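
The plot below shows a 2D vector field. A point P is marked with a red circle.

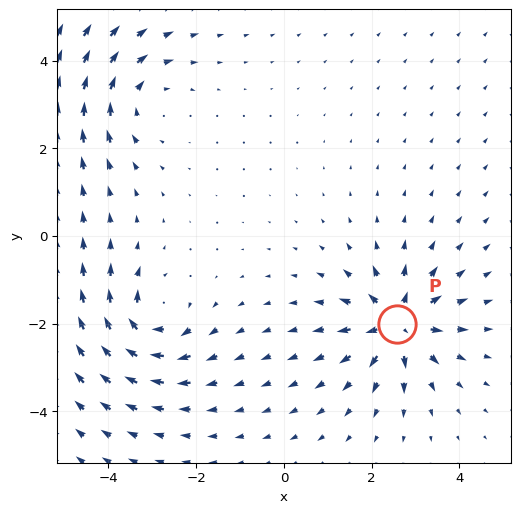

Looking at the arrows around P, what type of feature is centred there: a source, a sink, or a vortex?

At P (2.6, -2.0) the arrows spread outward. Divergence about +7, curl ≈0 — positive divergence with near-zero curl is a source.

source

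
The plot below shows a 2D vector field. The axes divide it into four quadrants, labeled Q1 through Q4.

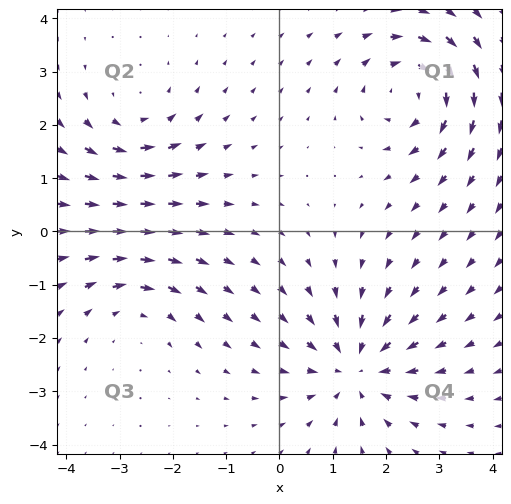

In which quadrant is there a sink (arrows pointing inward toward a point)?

The sink sits at approximately (1.4, -2.6), which lies in quadrant Q4. The divergence there is about -5, negative as expected for a sink.

Q4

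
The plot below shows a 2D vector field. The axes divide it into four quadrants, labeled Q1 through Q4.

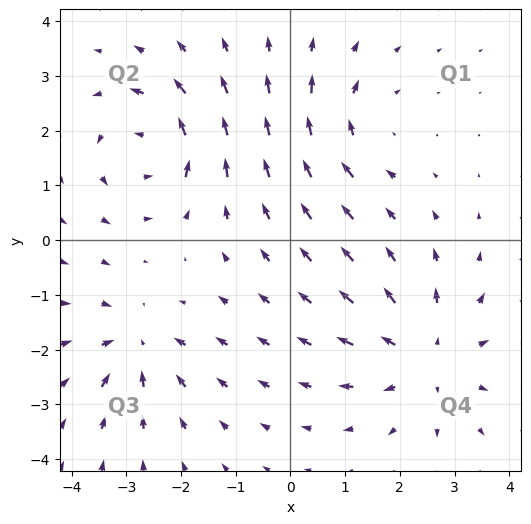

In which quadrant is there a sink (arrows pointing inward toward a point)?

The sink sits at approximately (-2.8, -1.9), which lies in quadrant Q3. The divergence there is about -4, negative as expected for a sink.

Q3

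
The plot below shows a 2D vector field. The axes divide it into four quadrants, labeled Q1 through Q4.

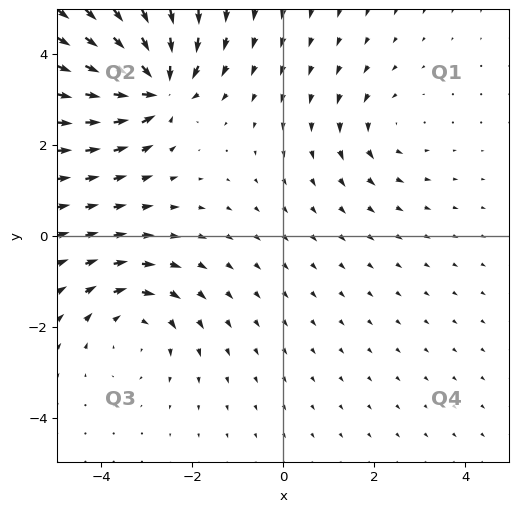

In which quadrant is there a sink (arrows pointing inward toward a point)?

Q2

The sink sits at approximately (-2.8, 3.3), which lies in quadrant Q2. The divergence there is about -7, negative as expected for a sink.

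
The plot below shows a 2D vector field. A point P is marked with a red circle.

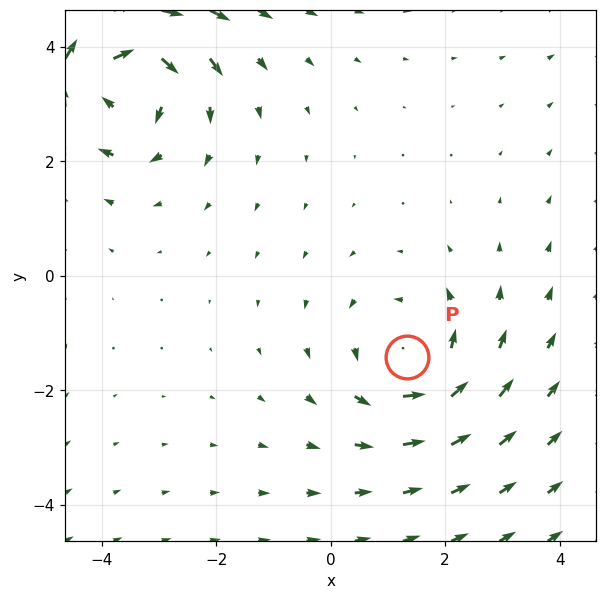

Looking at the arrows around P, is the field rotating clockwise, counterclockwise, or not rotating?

counterclockwise

Near P at (1.3, -1.4) the arrows circulate counterclockwise. The curl (z-component) there is about +3; positive curl means counterclockwise rotation.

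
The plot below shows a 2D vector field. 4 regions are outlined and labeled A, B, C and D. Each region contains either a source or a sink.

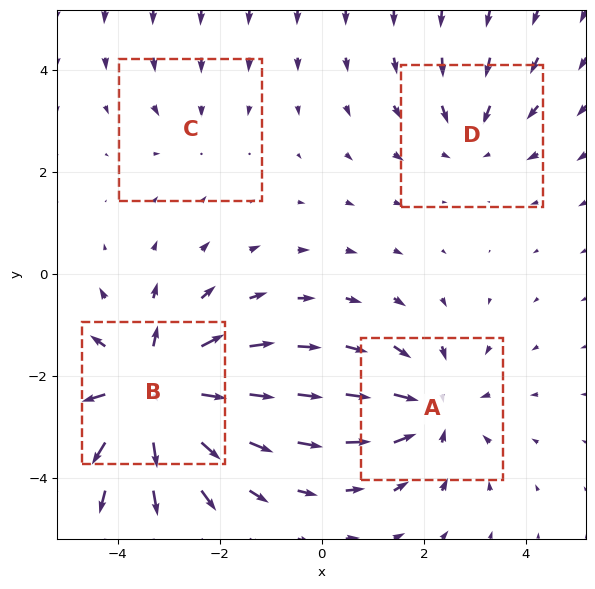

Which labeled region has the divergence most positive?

Divergence at each region's feature centre — A: about -4, B: about +7, C: about -2, D: about -3. Region B is most positive.

B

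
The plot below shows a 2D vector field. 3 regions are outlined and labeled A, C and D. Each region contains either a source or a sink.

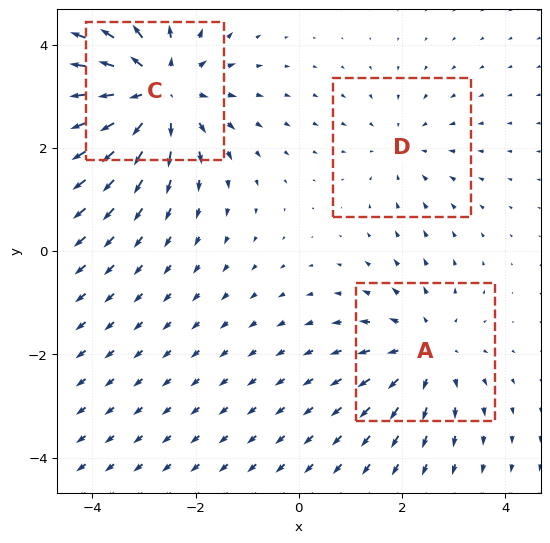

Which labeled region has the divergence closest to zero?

Divergence at each region's feature centre — A: about +3, C: about +5, D: about -2. Region D is closest to zero.

D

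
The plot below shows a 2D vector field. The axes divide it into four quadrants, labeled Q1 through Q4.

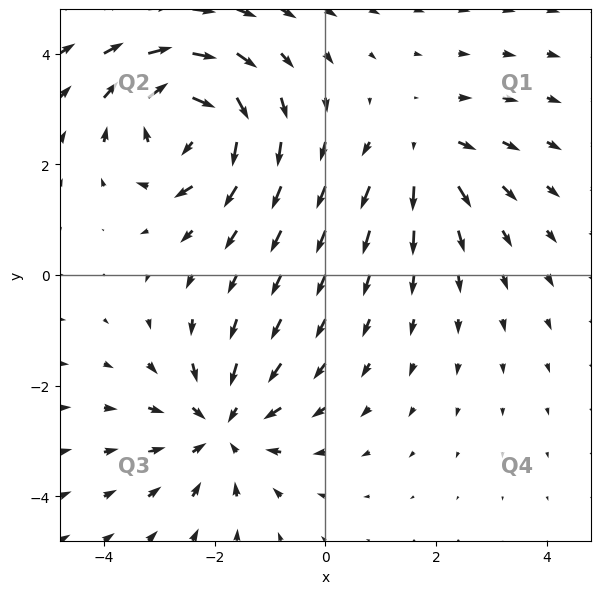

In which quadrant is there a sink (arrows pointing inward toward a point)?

Q3

The sink sits at approximately (-1.9, -2.8), which lies in quadrant Q3. The divergence there is about -4, negative as expected for a sink.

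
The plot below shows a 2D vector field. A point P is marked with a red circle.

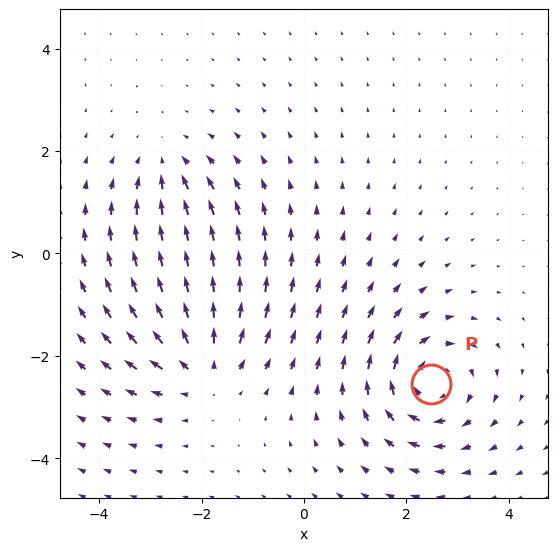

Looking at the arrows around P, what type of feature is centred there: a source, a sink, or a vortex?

At P (2.5, -2.5) the arrows circulate clockwise. Divergence ≈0, curl about -5 — near-zero divergence with nonzero curl is a vortex.

vortex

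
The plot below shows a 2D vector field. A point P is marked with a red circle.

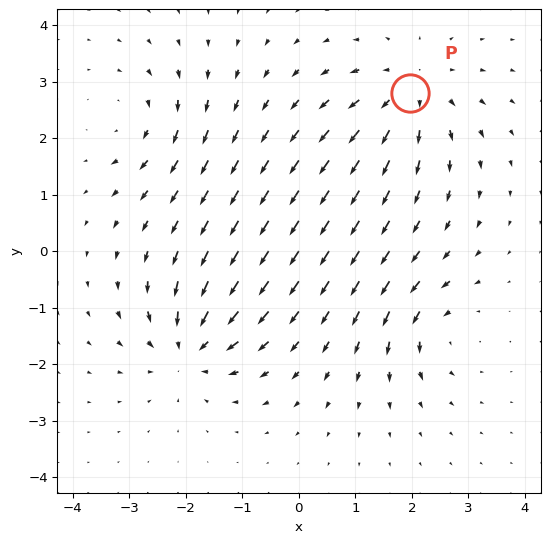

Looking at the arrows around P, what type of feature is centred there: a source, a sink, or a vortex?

At P (2.0, 2.8) the arrows spread outward. Divergence about +5, curl ≈0 — positive divergence with near-zero curl is a source.

source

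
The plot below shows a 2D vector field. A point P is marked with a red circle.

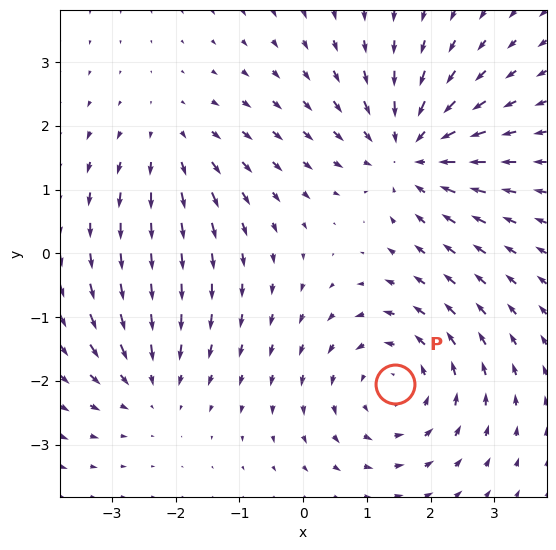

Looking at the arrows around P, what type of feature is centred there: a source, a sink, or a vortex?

At P (1.4, -2.0) the arrows circulate counterclockwise. Divergence ≈0, curl about +4 — near-zero divergence with nonzero curl is a vortex.

vortex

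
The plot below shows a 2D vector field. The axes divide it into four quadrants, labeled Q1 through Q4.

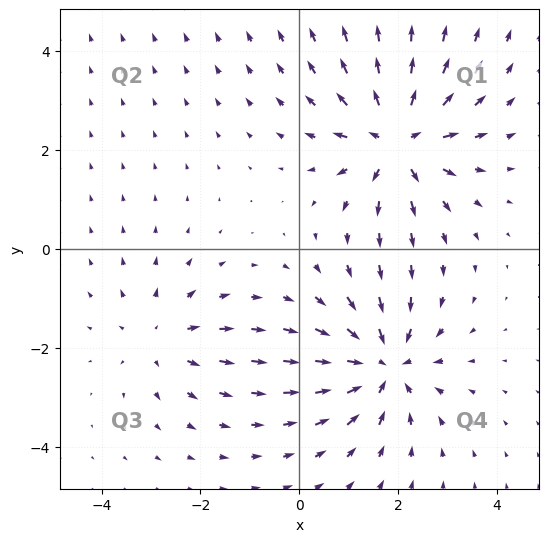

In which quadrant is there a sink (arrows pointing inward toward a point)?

Q4

The sink sits at approximately (1.7, -2.4), which lies in quadrant Q4. The divergence there is about -5, negative as expected for a sink.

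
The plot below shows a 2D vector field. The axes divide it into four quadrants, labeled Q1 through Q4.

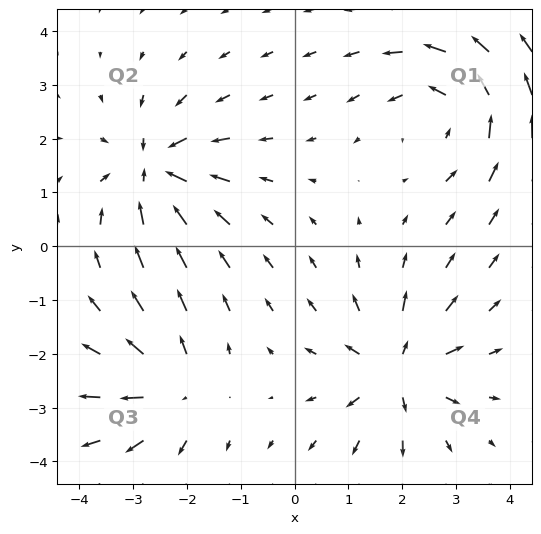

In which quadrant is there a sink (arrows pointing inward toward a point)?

The sink sits at approximately (-2.6, 1.4), which lies in quadrant Q2. The divergence there is about -6, negative as expected for a sink.

Q2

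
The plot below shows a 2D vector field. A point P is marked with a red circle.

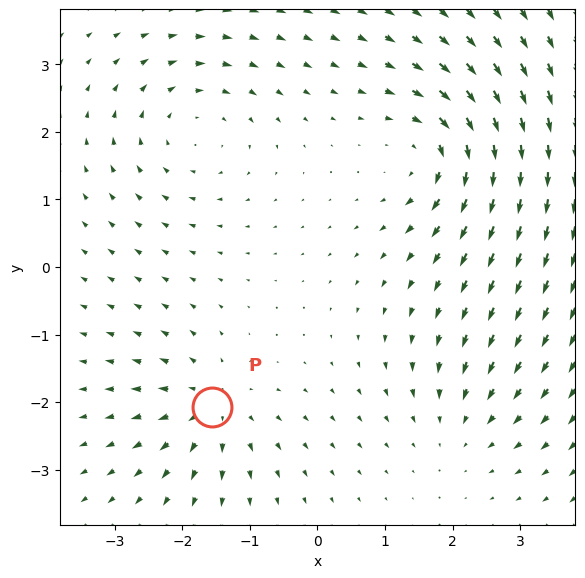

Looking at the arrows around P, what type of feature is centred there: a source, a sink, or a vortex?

At P (-1.6, -2.1) the arrows spread outward. Divergence about +5, curl ≈0 — positive divergence with near-zero curl is a source.

source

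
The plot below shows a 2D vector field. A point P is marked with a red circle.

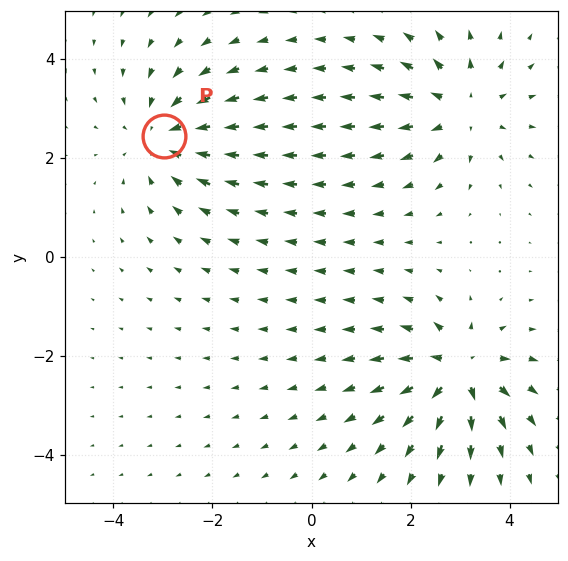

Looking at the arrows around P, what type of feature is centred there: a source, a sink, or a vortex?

sink

At P (-3.0, 2.4) the arrows converge inward. Divergence about -4, curl ≈0 — negative divergence with near-zero curl is a sink.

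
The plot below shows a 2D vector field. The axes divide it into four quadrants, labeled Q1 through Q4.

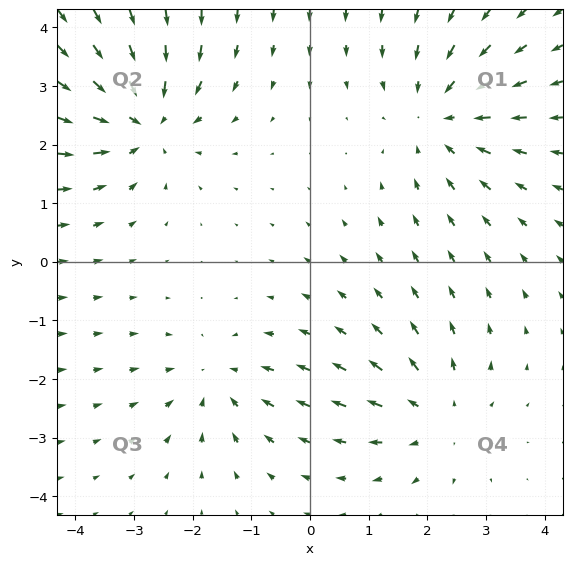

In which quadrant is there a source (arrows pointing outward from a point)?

Q4

The source sits at approximately (2.2, -2.6), which lies in quadrant Q4. The divergence there is about +3, positive as expected for a source.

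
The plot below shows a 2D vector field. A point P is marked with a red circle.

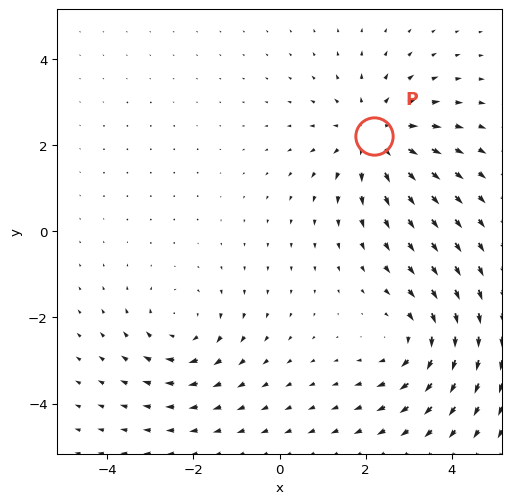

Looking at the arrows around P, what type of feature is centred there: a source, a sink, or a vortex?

At P (2.2, 2.2) the arrows spread outward. Divergence about +4, curl ≈0 — positive divergence with near-zero curl is a source.

source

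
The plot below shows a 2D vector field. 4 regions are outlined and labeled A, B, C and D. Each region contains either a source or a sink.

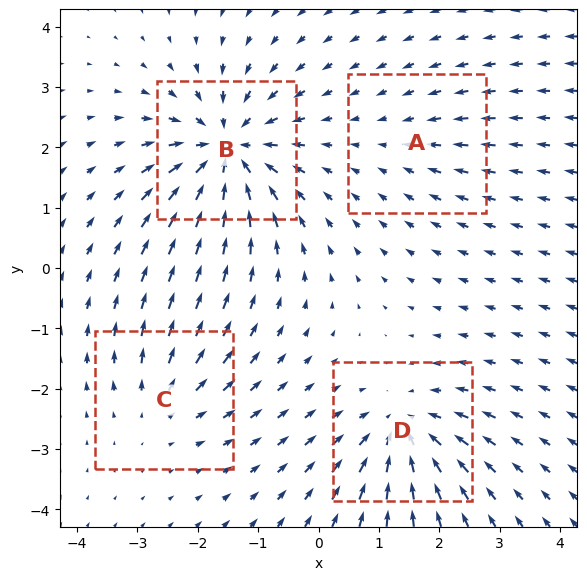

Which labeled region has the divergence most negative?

B

Divergence at each region's feature centre — A: about -2, B: about -8, C: about +4, D: about -6. Region B is most negative.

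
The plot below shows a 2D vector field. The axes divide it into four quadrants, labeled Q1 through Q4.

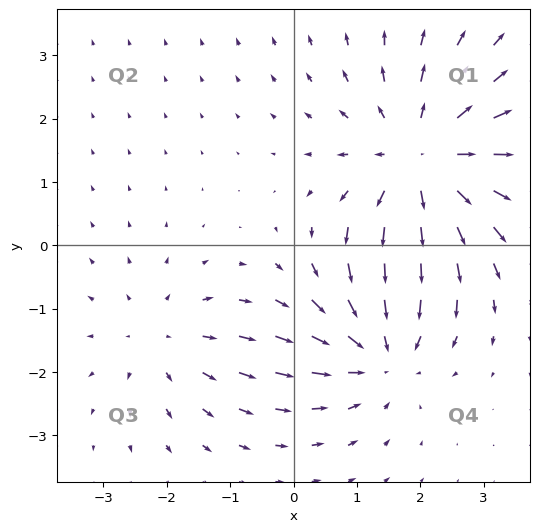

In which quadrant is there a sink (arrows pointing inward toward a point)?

Q4

The sink sits at approximately (1.4, -1.7), which lies in quadrant Q4. The divergence there is about -4, negative as expected for a sink.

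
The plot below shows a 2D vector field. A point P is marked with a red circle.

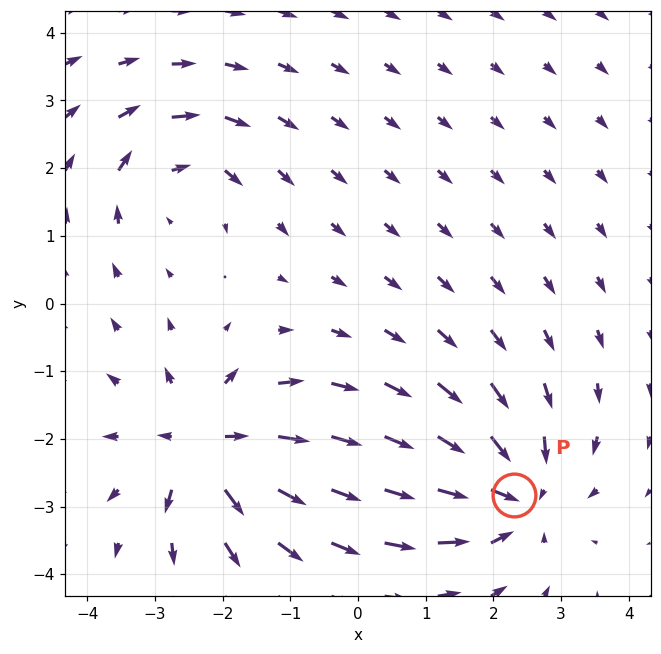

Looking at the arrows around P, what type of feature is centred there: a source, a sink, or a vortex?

At P (2.3, -2.8) the arrows converge inward. Divergence about -5, curl ≈0 — negative divergence with near-zero curl is a sink.

sink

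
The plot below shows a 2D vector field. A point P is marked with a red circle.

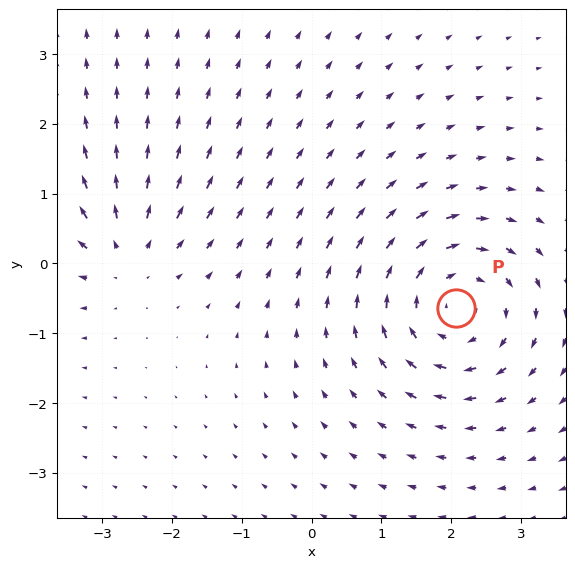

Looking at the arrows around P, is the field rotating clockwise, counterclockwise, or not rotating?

Near P at (2.1, -0.6) the arrows circulate clockwise. The curl (z-component) there is about -4; negative curl means clockwise rotation.

clockwise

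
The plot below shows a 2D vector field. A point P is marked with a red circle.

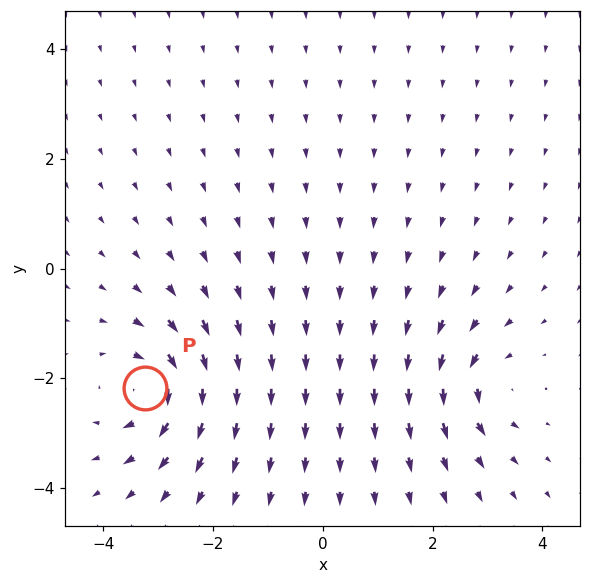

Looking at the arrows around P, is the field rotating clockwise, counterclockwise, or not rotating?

clockwise

Near P at (-3.2, -2.2) the arrows circulate clockwise. The curl (z-component) there is about -5; negative curl means clockwise rotation.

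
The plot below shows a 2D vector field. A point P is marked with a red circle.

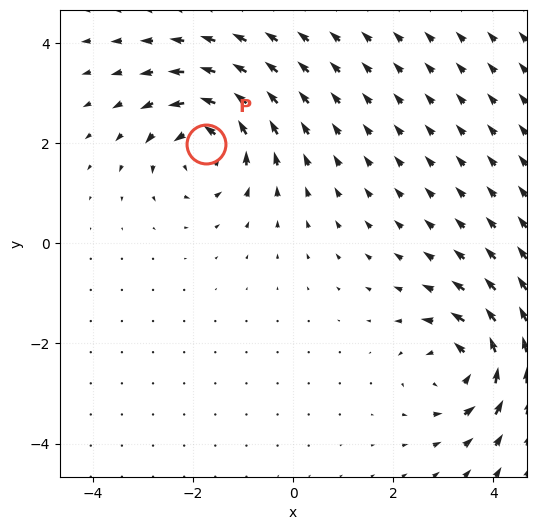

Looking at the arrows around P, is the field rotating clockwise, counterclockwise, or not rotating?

counterclockwise

Near P at (-1.7, 2.0) the arrows circulate counterclockwise. The curl (z-component) there is about +4; positive curl means counterclockwise rotation.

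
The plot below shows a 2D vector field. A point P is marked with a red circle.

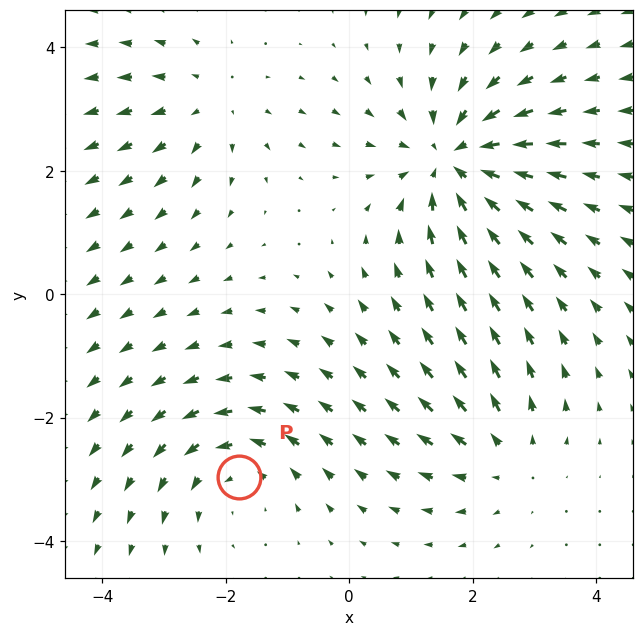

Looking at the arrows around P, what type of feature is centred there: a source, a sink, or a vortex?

vortex

At P (-1.8, -3.0) the arrows circulate counterclockwise. Divergence ≈0, curl about +3 — near-zero divergence with nonzero curl is a vortex.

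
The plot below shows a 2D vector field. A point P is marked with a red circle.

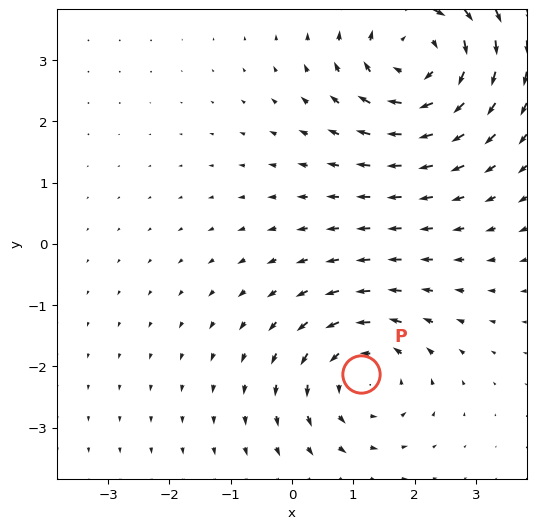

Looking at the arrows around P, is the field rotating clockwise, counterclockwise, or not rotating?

Near P at (1.1, -2.1) the arrows circulate counterclockwise. The curl (z-component) there is about +3; positive curl means counterclockwise rotation.

counterclockwise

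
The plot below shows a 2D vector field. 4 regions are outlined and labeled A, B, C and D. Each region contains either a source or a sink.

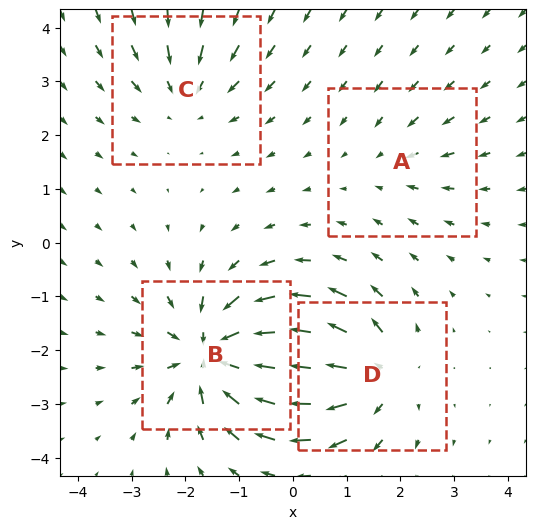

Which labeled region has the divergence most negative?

Divergence at each region's feature centre — A: about -2, B: about -7, C: about -3, D: about +5. Region B is most negative.

B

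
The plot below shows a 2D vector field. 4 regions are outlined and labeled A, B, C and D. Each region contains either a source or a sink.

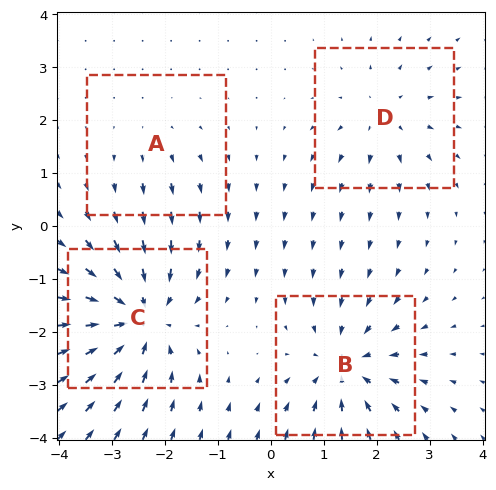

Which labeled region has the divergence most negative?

Divergence at each region's feature centre — A: about +2, B: about -5, C: about -7, D: about +4. Region C is most negative.

C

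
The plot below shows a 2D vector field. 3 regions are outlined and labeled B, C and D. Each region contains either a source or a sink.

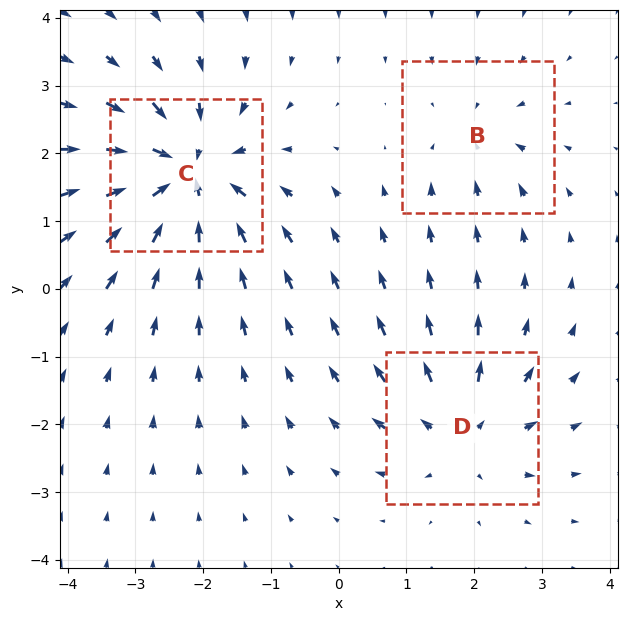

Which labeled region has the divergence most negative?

C

Divergence at each region's feature centre — B: about -2, C: about -5, D: about +3. Region C is most negative.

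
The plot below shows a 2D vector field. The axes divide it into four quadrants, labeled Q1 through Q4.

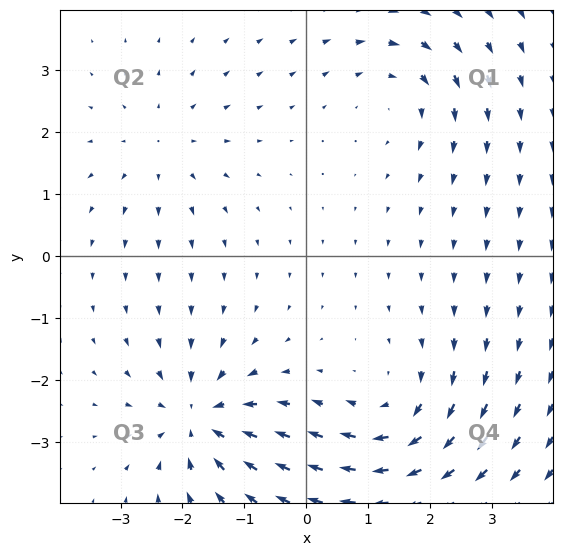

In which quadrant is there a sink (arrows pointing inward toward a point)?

Q3

The sink sits at approximately (-1.7, -2.6), which lies in quadrant Q3. The divergence there is about -5, negative as expected for a sink.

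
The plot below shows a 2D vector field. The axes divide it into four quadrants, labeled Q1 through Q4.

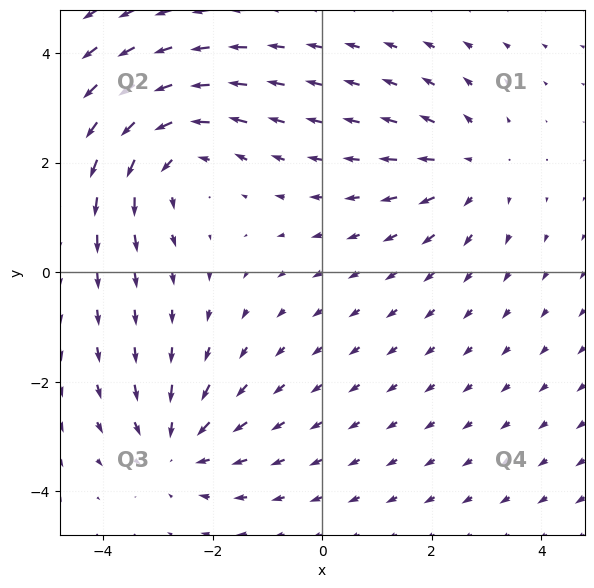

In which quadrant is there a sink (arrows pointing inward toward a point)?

The sink sits at approximately (-2.6, -3.2), which lies in quadrant Q3. The divergence there is about -3, negative as expected for a sink.

Q3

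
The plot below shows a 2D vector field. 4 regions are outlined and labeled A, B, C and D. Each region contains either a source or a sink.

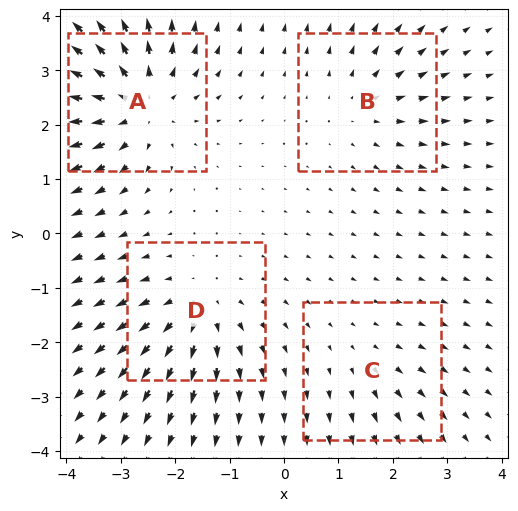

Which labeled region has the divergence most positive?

A

Divergence at each region's feature centre — A: about +7, B: about +3, C: about +2, D: about +5. Region A is most positive.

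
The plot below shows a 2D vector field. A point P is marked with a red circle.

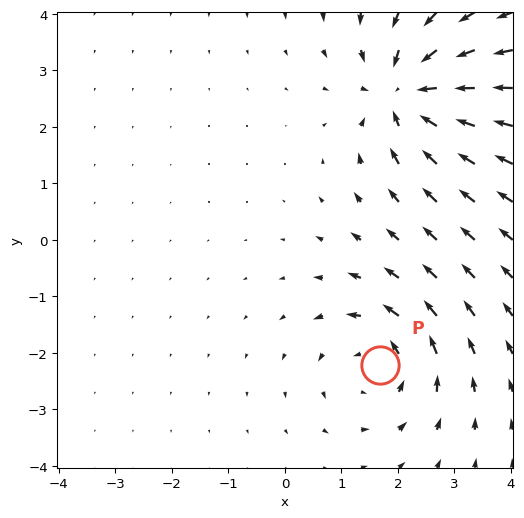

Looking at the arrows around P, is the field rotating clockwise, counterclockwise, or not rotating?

Near P at (1.7, -2.2) the arrows circulate counterclockwise. The curl (z-component) there is about +3; positive curl means counterclockwise rotation.

counterclockwise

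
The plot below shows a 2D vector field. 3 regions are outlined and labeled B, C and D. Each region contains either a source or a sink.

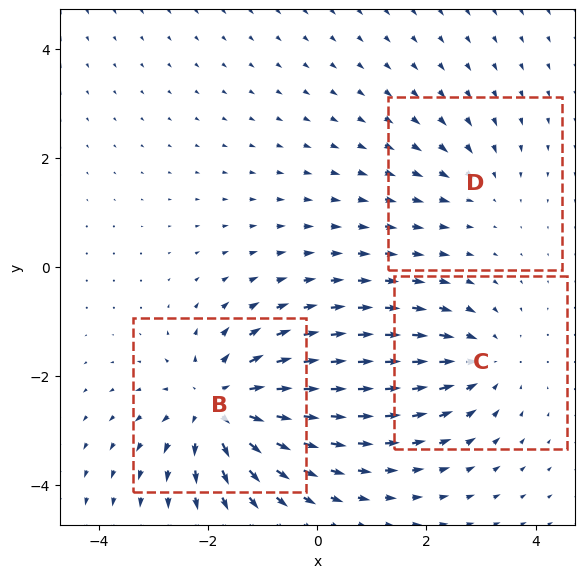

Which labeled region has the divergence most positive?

Divergence at each region's feature centre — B: about +5, C: about -3, D: about -2. Region B is most positive.

B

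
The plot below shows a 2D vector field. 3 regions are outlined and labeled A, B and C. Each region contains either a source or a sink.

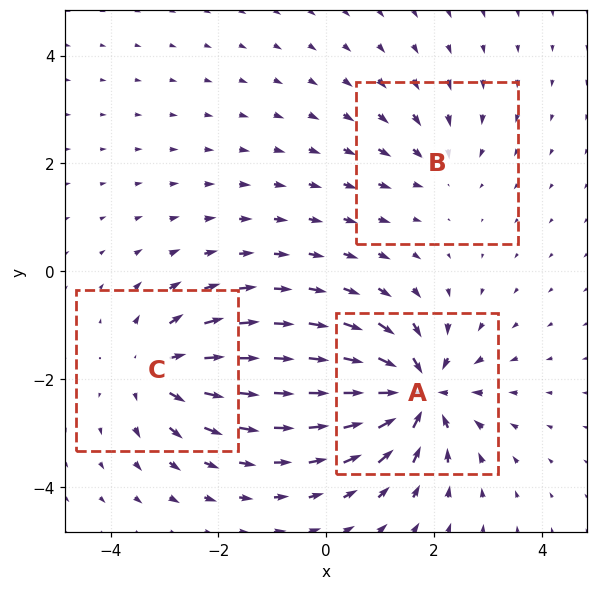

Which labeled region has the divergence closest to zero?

Divergence at each region's feature centre — A: about -6, B: about -2, C: about +4. Region B is closest to zero.

B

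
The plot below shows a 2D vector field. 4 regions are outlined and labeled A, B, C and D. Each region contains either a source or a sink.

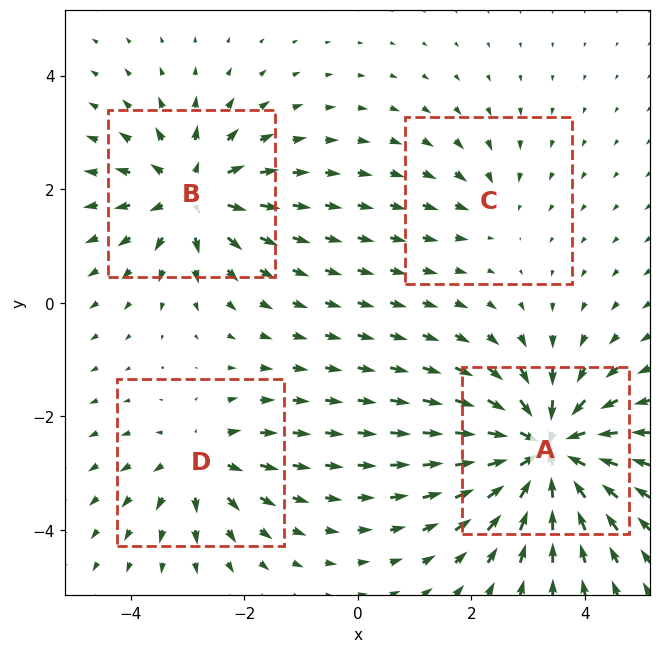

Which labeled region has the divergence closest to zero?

C

Divergence at each region's feature centre — A: about -9, B: about +6, C: about -2, D: about +4. Region C is closest to zero.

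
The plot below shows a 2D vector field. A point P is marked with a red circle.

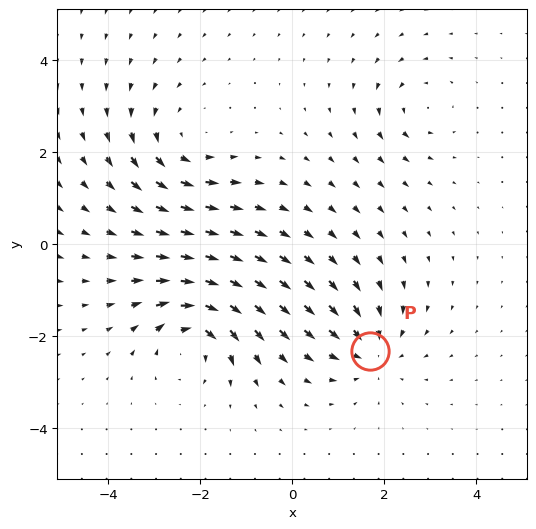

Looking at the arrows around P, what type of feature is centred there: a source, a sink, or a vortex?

sink

At P (1.7, -2.3) the arrows converge inward. Divergence about -5, curl ≈0 — negative divergence with near-zero curl is a sink.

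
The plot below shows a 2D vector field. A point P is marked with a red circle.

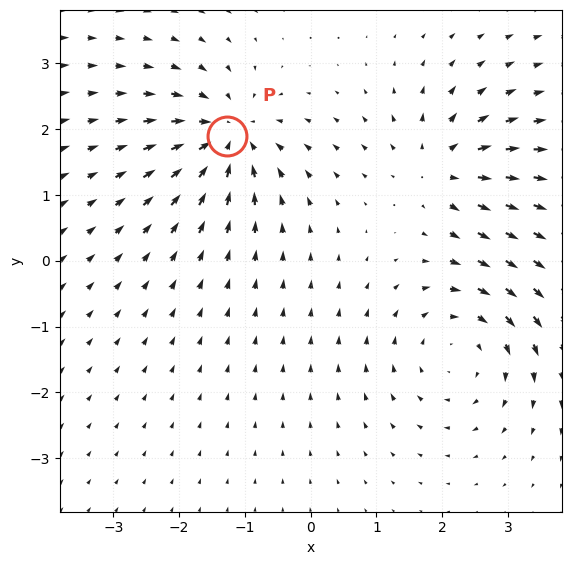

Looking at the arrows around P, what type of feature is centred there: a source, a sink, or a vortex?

sink

At P (-1.3, 1.9) the arrows converge inward. Divergence about -6, curl ≈0 — negative divergence with near-zero curl is a sink.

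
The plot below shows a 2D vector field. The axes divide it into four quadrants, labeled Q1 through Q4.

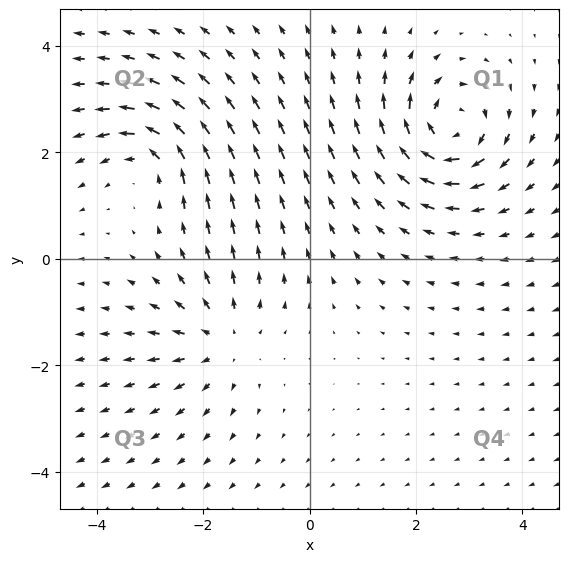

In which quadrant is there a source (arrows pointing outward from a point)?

Q3

The source sits at approximately (-1.6, -1.5), which lies in quadrant Q3. The divergence there is about +3, positive as expected for a source.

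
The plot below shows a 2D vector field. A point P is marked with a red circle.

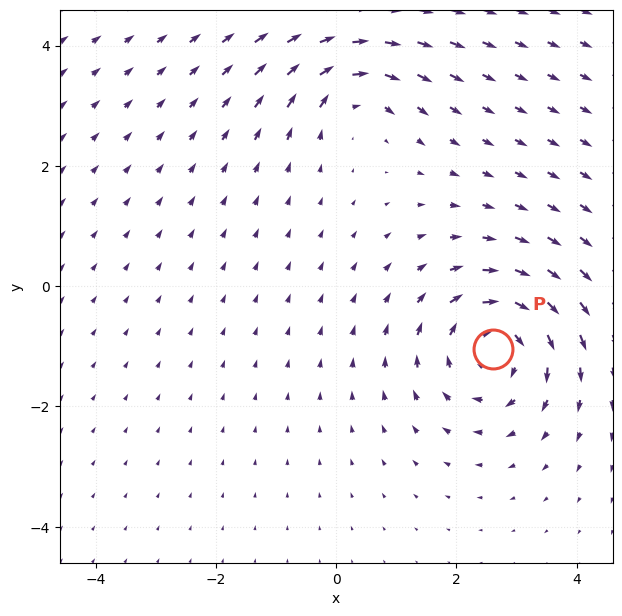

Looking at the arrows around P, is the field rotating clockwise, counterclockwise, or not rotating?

clockwise

Near P at (2.6, -1.0) the arrows circulate clockwise. The curl (z-component) there is about -5; negative curl means clockwise rotation.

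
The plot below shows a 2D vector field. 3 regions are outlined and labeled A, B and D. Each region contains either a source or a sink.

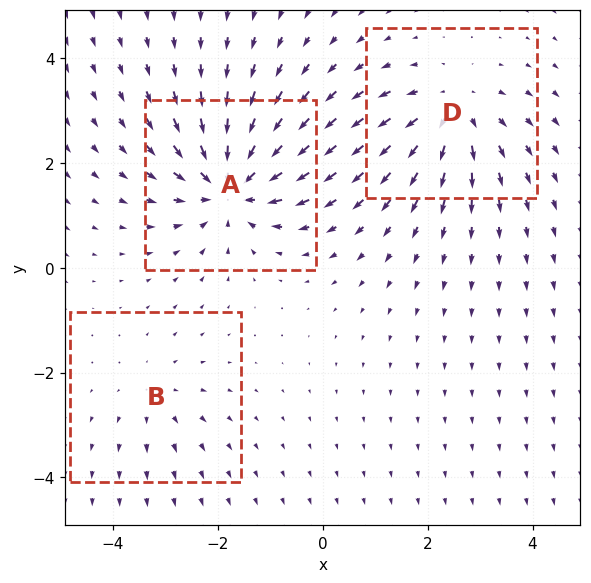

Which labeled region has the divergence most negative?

Divergence at each region's feature centre — A: about -5, B: about +2, D: about +4. Region A is most negative.

A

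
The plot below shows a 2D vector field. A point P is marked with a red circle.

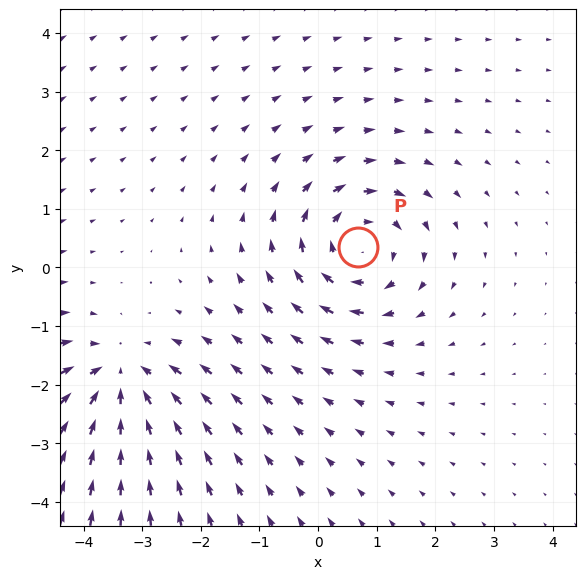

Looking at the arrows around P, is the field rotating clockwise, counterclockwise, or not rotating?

clockwise

Near P at (0.7, 0.3) the arrows circulate clockwise. The curl (z-component) there is about -4; negative curl means clockwise rotation.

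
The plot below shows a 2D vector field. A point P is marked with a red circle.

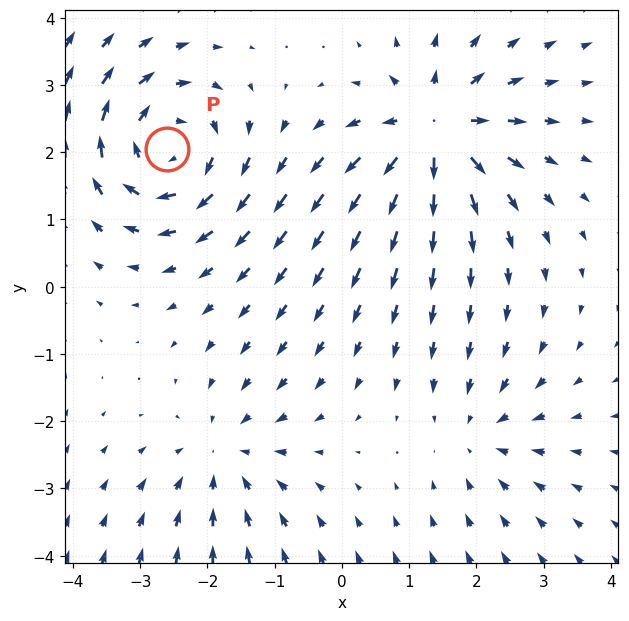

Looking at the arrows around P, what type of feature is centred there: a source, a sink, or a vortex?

At P (-2.6, 2.1) the arrows circulate clockwise. Divergence ≈0, curl about -5 — near-zero divergence with nonzero curl is a vortex.

vortex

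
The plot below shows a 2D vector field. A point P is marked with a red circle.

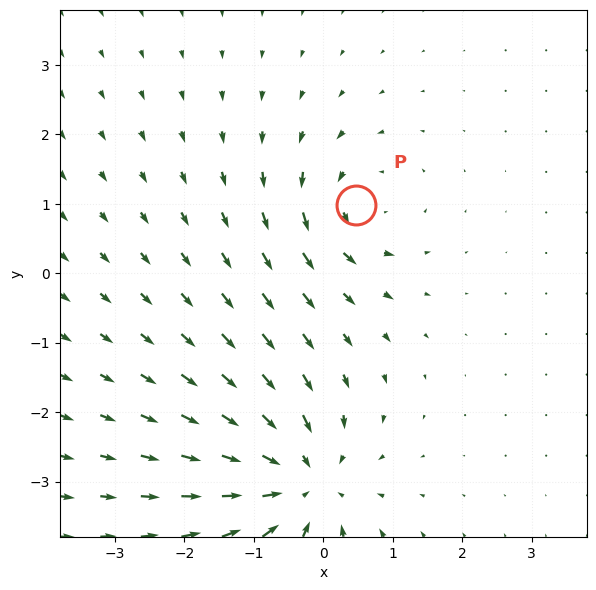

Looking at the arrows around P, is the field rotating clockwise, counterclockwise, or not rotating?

Near P at (0.5, 1.0) the arrows circulate counterclockwise. The curl (z-component) there is about +4; positive curl means counterclockwise rotation.

counterclockwise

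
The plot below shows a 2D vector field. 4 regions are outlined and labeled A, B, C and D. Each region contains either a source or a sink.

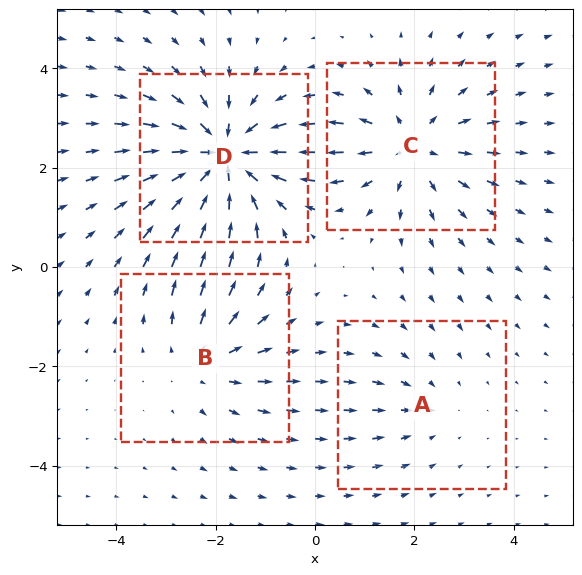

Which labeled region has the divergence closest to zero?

Divergence at each region's feature centre — A: about -2, B: about +3, C: about +4, D: about -6. Region A is closest to zero.

A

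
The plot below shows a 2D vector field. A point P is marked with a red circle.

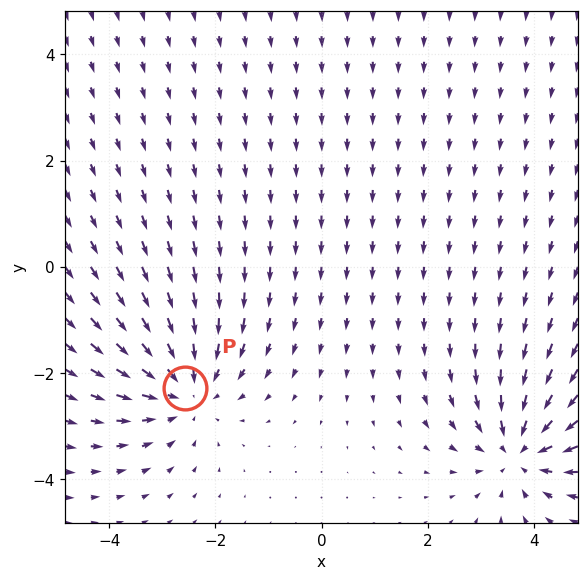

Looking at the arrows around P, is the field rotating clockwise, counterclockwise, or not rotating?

Near P at (-2.6, -2.3) the arrows show no circulation. The curl there is ≈0.

not rotating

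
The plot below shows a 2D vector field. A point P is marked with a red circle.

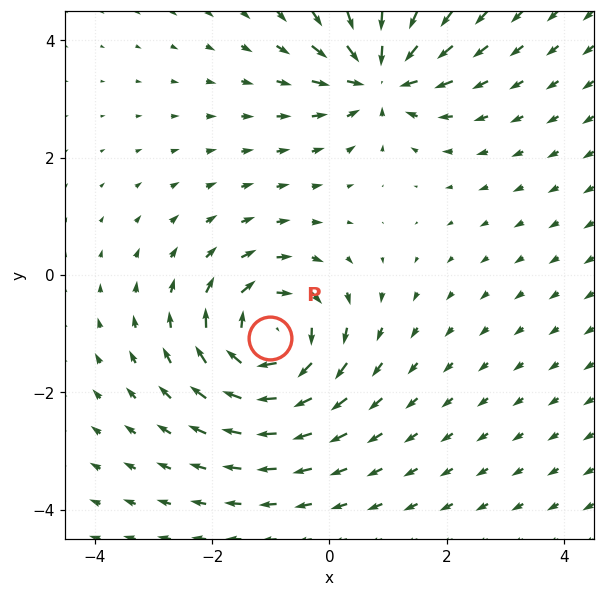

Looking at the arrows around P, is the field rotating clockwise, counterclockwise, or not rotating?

clockwise

Near P at (-1.0, -1.1) the arrows circulate clockwise. The curl (z-component) there is about -5; negative curl means clockwise rotation.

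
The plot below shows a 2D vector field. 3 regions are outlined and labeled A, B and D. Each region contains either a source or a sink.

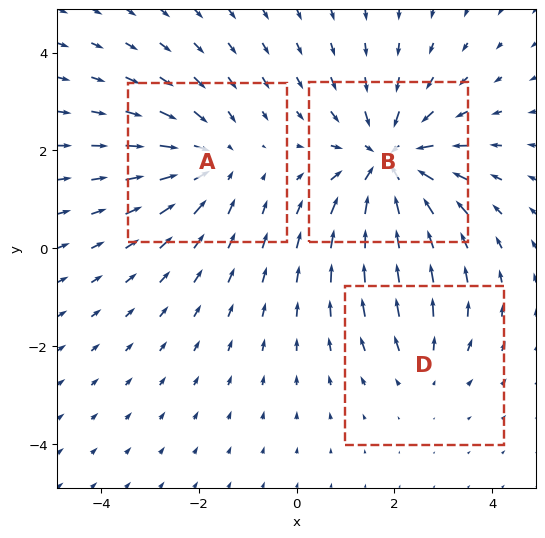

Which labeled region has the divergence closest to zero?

Divergence at each region's feature centre — A: about -3, B: about -4, D: about +2. Region D is closest to zero.

D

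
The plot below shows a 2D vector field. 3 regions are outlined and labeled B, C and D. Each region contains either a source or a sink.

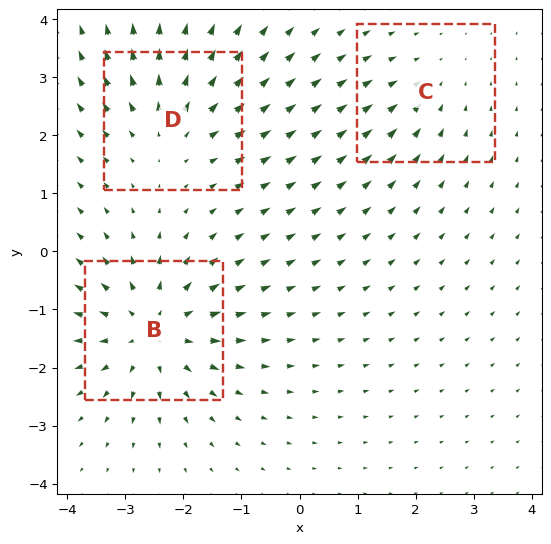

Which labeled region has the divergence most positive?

Divergence at each region's feature centre — B: about +5, C: about -2, D: about +3. Region B is most positive.

B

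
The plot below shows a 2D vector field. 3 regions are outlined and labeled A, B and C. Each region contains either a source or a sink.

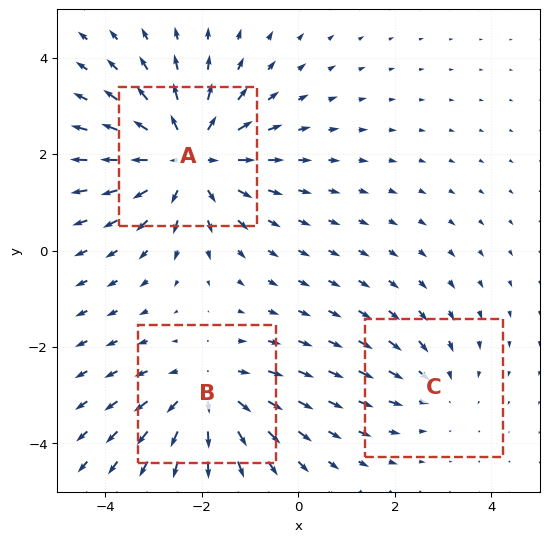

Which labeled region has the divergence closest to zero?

Divergence at each region's feature centre — A: about +4, B: about +3, C: about -2. Region C is closest to zero.

C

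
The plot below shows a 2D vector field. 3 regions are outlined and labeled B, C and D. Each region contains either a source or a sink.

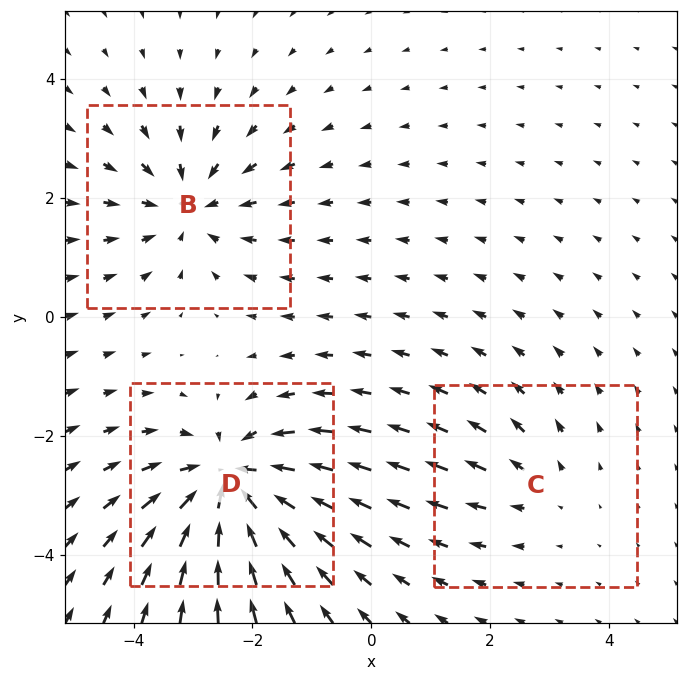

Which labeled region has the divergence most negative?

D

Divergence at each region's feature centre — B: about -3, C: about +2, D: about -5. Region D is most negative.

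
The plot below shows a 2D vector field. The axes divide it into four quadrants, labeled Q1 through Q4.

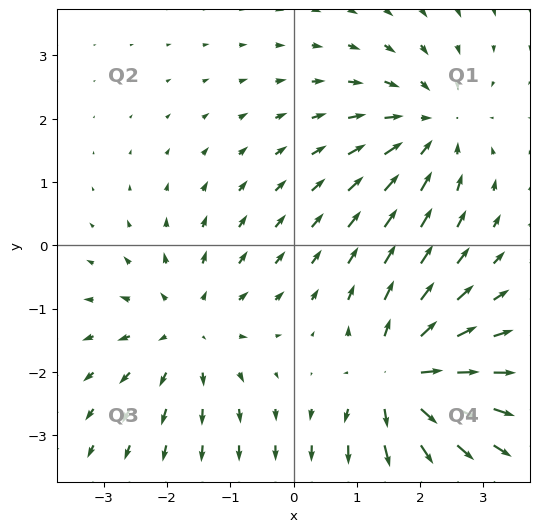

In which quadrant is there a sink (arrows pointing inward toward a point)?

The sink sits at approximately (2.2, 1.9), which lies in quadrant Q1. The divergence there is about -4, negative as expected for a sink.

Q1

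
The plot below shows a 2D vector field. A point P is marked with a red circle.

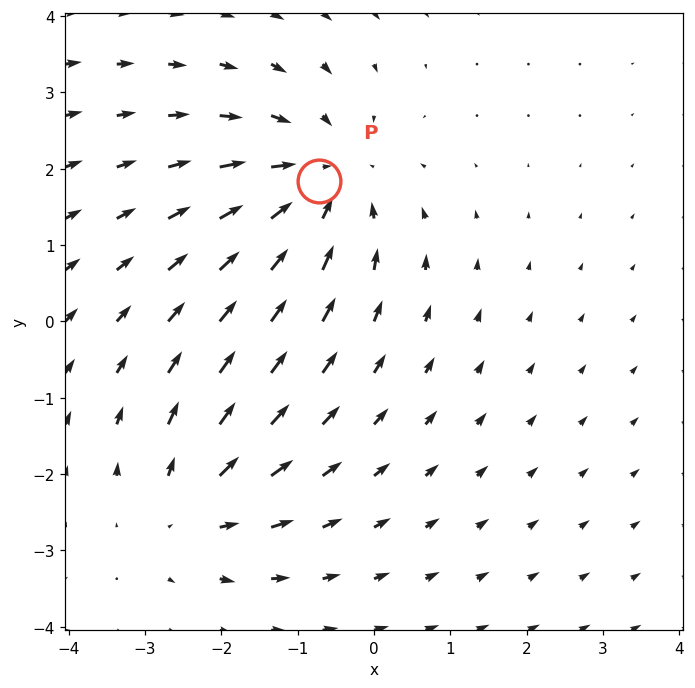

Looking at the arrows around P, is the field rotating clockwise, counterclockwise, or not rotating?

Near P at (-0.7, 1.8) the arrows show no circulation. The curl there is ≈0.

not rotating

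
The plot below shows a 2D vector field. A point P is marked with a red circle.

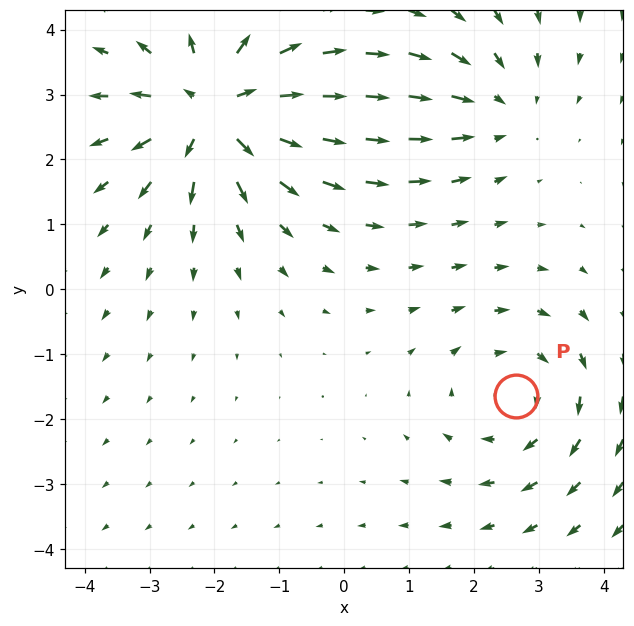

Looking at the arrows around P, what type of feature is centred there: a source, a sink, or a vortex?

vortex

At P (2.6, -1.6) the arrows circulate clockwise. Divergence ≈0, curl about -3 — near-zero divergence with nonzero curl is a vortex.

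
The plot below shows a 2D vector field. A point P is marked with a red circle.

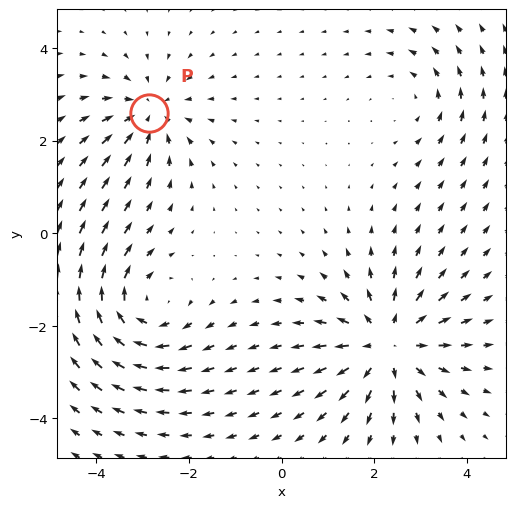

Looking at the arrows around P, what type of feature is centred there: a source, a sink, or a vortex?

sink

At P (-2.9, 2.6) the arrows converge inward. Divergence about -4, curl ≈0 — negative divergence with near-zero curl is a sink.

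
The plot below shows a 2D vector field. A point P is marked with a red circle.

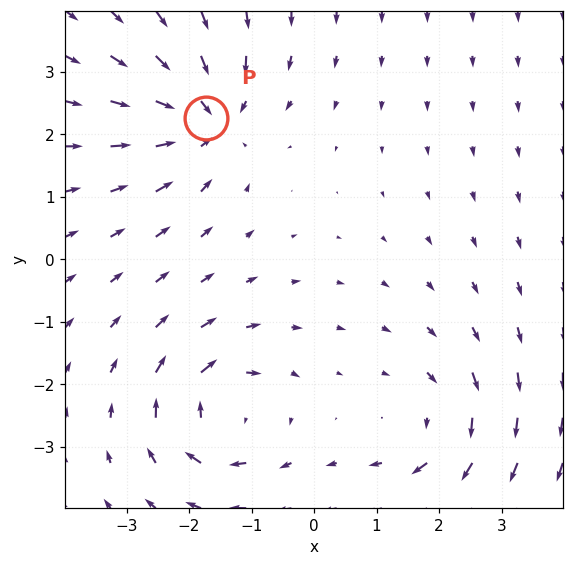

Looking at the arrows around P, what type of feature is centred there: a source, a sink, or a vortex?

At P (-1.7, 2.3) the arrows converge inward. Divergence about -5, curl ≈0 — negative divergence with near-zero curl is a sink.

sink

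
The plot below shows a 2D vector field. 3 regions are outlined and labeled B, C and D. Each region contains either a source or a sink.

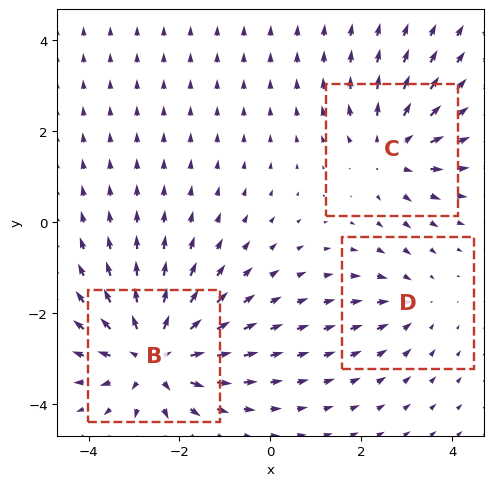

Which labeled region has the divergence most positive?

B

Divergence at each region's feature centre — B: about +5, C: about +3, D: about -2. Region B is most positive.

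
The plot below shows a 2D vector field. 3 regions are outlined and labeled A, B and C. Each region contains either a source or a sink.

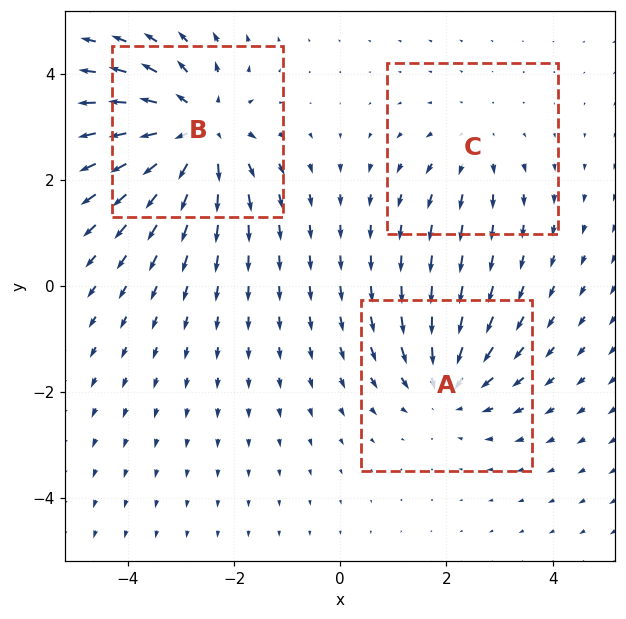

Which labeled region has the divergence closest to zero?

Divergence at each region's feature centre — A: about -3, B: about +5, C: about +2. Region C is closest to zero.

C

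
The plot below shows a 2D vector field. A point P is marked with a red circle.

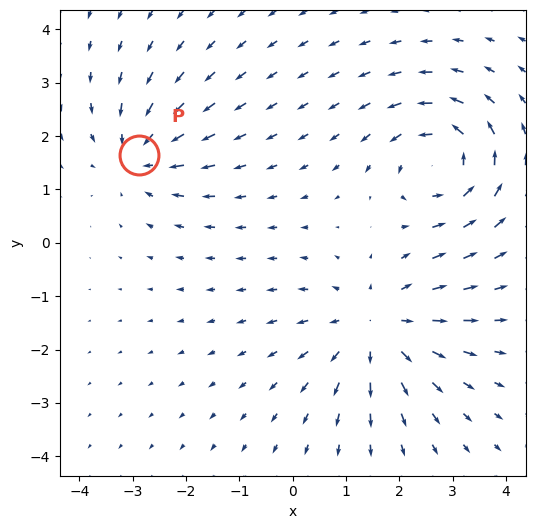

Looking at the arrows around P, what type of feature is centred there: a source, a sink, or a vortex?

At P (-2.9, 1.6) the arrows converge inward. Divergence about -3, curl ≈0 — negative divergence with near-zero curl is a sink.

sink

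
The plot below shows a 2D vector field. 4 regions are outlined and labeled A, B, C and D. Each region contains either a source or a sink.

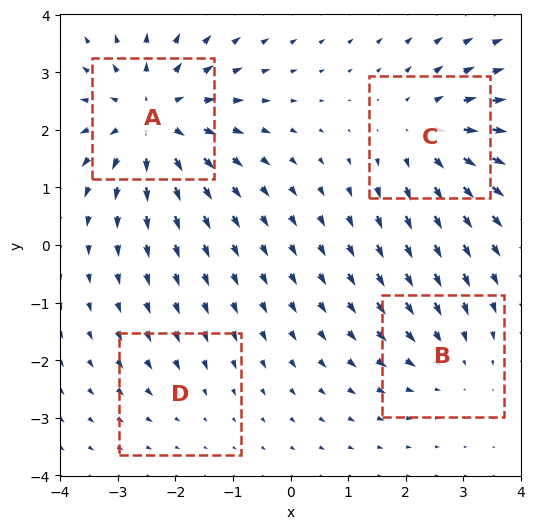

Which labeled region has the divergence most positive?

A

Divergence at each region's feature centre — A: about +7, B: about -3, C: about +5, D: about -2. Region A is most positive.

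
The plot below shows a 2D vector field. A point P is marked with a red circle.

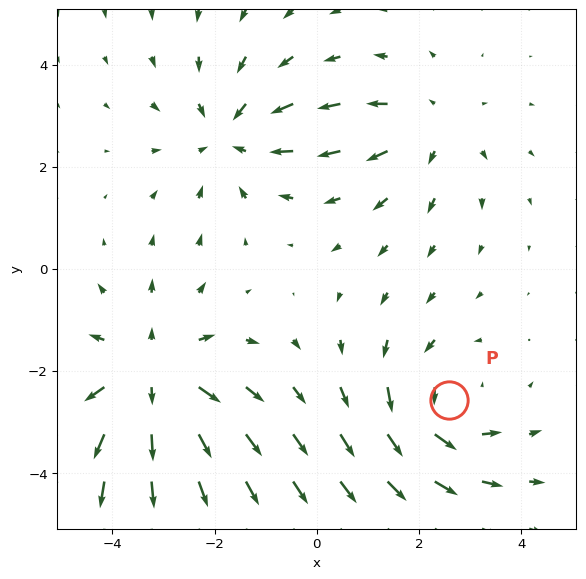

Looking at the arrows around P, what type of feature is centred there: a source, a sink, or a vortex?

vortex

At P (2.6, -2.6) the arrows circulate counterclockwise. Divergence ≈0, curl about +3 — near-zero divergence with nonzero curl is a vortex.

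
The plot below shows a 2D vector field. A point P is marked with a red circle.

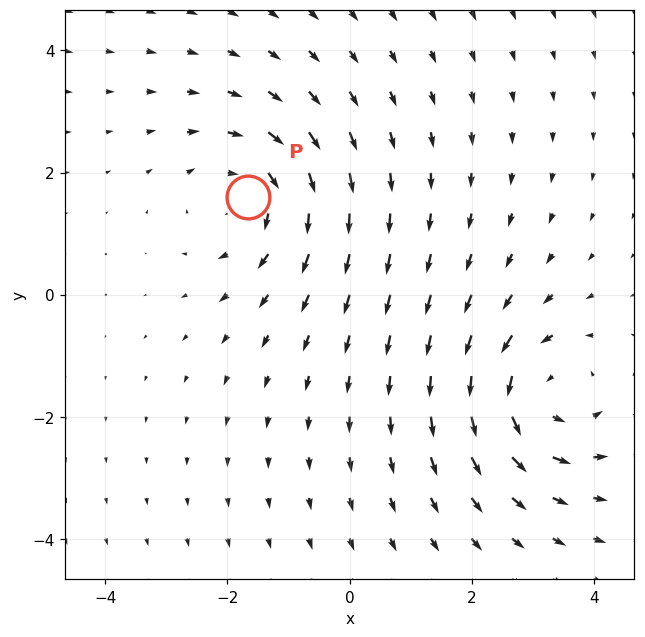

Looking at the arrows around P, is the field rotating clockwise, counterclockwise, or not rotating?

clockwise

Near P at (-1.7, 1.6) the arrows circulate clockwise. The curl (z-component) there is about -3; negative curl means clockwise rotation.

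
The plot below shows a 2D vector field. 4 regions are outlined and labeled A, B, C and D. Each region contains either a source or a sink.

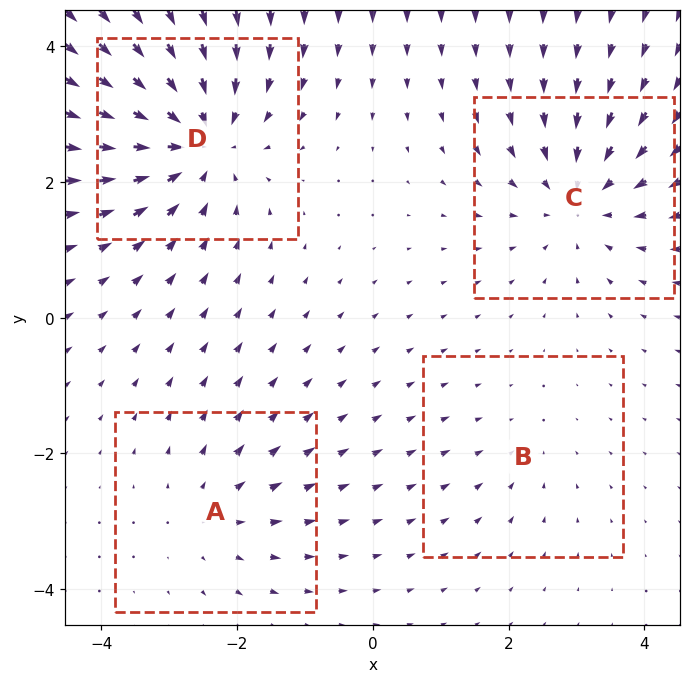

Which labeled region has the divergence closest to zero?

B

Divergence at each region's feature centre — A: about +3, B: about -2, C: about -5, D: about -6. Region B is closest to zero.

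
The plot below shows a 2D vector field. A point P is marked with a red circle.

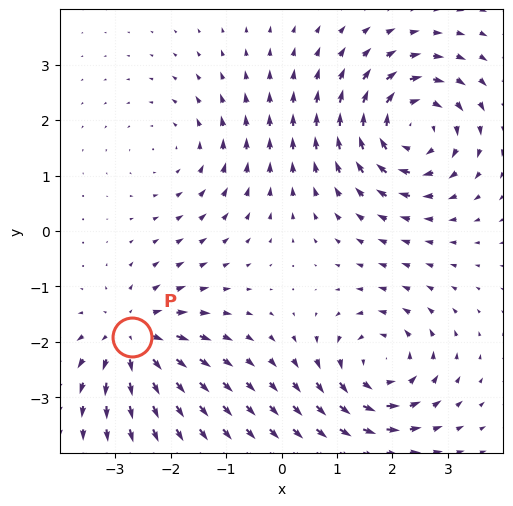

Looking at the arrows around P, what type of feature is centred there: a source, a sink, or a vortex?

source

At P (-2.7, -1.9) the arrows spread outward. Divergence about +4, curl ≈0 — positive divergence with near-zero curl is a source.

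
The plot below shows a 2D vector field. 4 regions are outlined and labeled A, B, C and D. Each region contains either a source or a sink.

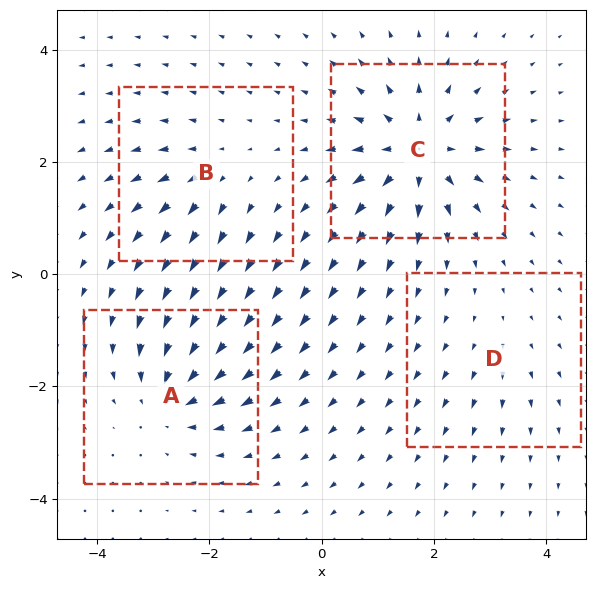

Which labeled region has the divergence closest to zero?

Divergence at each region's feature centre — A: about -6, B: about +4, C: about +8, D: about +2. Region D is closest to zero.

D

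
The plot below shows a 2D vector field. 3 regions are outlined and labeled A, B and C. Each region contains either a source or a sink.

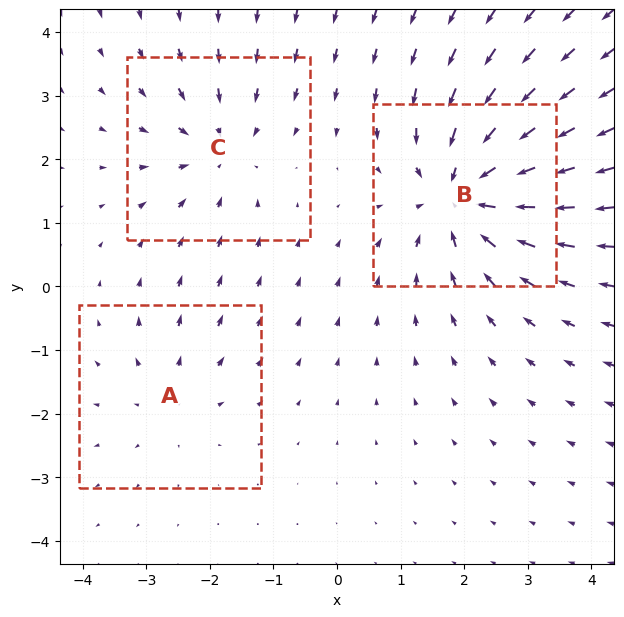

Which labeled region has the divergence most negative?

Divergence at each region's feature centre — A: about +2, B: about -5, C: about -3. Region B is most negative.

B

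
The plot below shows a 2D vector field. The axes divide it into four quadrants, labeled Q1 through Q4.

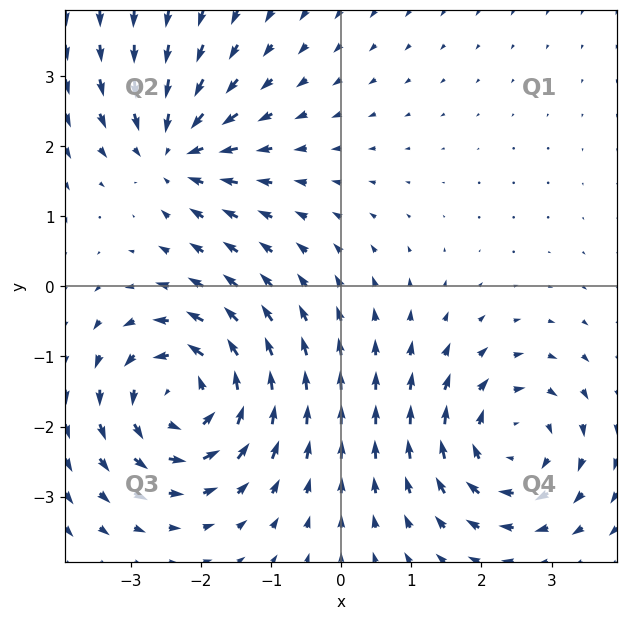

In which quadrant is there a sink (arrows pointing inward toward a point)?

The sink sits at approximately (-2.4, 1.9), which lies in quadrant Q2. The divergence there is about -4, negative as expected for a sink.

Q2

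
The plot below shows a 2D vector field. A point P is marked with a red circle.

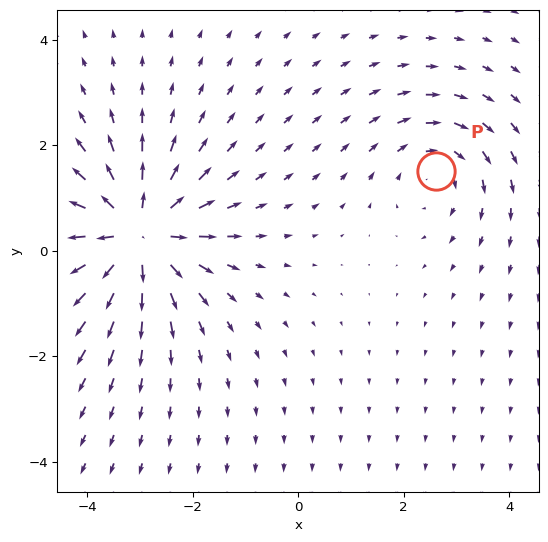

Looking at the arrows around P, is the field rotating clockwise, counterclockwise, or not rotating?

clockwise

Near P at (2.6, 1.5) the arrows circulate clockwise. The curl (z-component) there is about -2; negative curl means clockwise rotation.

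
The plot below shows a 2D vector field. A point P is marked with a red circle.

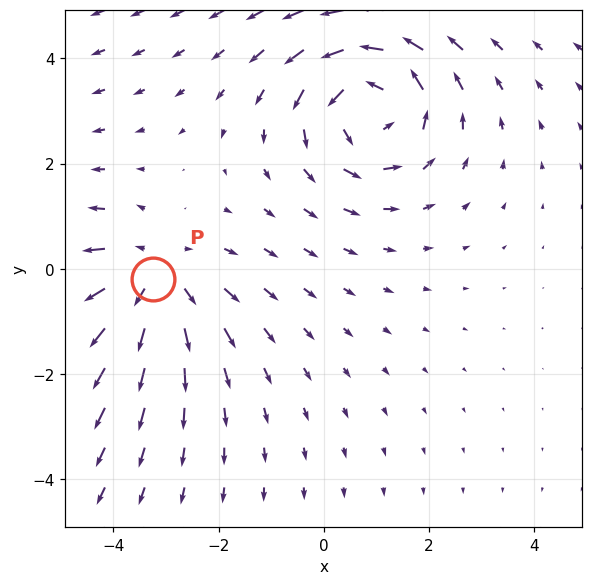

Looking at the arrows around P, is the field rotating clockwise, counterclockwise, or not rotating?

not rotating

Near P at (-3.2, -0.2) the arrows show no circulation. The curl there is ≈0.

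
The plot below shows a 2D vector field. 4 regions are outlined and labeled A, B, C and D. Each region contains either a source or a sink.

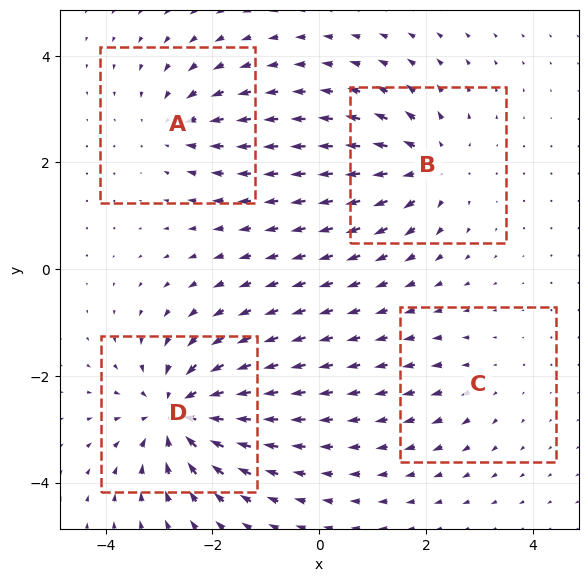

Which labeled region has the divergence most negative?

Divergence at each region's feature centre — A: about -4, B: about +5, C: about +2, D: about -7. Region D is most negative.

D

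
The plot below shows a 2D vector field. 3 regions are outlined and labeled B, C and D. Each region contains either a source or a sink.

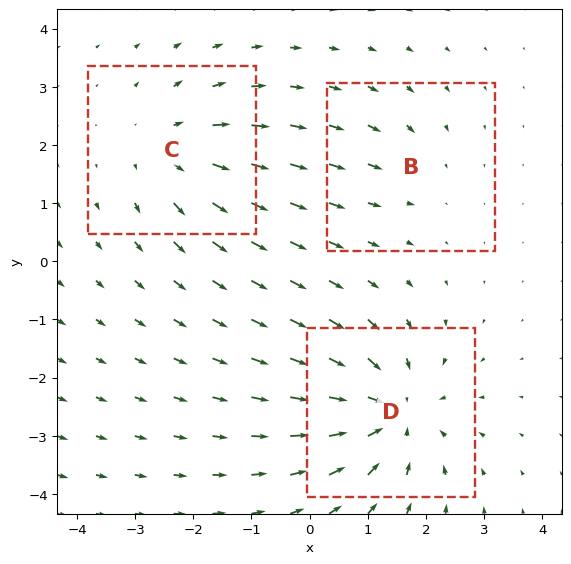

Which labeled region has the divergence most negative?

D

Divergence at each region's feature centre — B: about -2, C: about +3, D: about -4. Region D is most negative.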